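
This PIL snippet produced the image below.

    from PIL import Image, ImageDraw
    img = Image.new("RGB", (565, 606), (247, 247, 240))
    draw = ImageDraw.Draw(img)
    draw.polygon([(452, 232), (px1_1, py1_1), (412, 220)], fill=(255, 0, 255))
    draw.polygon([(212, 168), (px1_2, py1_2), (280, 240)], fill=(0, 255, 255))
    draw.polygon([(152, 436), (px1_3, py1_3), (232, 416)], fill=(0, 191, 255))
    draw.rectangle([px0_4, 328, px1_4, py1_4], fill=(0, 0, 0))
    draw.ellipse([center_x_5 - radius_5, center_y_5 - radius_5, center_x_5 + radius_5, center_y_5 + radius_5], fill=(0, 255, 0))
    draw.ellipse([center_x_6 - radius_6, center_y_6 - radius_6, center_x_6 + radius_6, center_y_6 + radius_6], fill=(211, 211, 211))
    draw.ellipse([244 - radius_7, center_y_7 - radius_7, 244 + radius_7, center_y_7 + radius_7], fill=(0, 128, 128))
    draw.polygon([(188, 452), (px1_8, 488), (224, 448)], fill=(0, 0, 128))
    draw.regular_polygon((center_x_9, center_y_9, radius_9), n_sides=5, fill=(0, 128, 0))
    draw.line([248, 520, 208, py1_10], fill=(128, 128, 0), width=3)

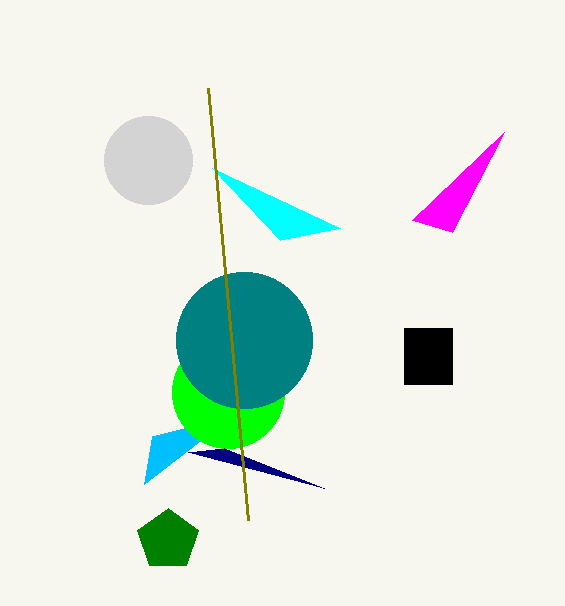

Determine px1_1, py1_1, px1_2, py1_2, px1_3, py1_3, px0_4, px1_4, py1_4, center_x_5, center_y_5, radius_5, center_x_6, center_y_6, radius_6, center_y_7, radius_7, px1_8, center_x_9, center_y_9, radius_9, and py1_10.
px1_1 = 504; py1_1 = 132; px1_2 = 340; py1_2 = 228; px1_3 = 144; py1_3 = 484; px0_4 = 404; px1_4 = 452; py1_4 = 384; center_x_5 = 228; center_y_5 = 392; radius_5 = 56; center_x_6 = 148; center_y_6 = 160; radius_6 = 44; center_y_7 = 340; radius_7 = 68; px1_8 = 324; center_x_9 = 168; center_y_9 = 540; radius_9 = 32; py1_10 = 88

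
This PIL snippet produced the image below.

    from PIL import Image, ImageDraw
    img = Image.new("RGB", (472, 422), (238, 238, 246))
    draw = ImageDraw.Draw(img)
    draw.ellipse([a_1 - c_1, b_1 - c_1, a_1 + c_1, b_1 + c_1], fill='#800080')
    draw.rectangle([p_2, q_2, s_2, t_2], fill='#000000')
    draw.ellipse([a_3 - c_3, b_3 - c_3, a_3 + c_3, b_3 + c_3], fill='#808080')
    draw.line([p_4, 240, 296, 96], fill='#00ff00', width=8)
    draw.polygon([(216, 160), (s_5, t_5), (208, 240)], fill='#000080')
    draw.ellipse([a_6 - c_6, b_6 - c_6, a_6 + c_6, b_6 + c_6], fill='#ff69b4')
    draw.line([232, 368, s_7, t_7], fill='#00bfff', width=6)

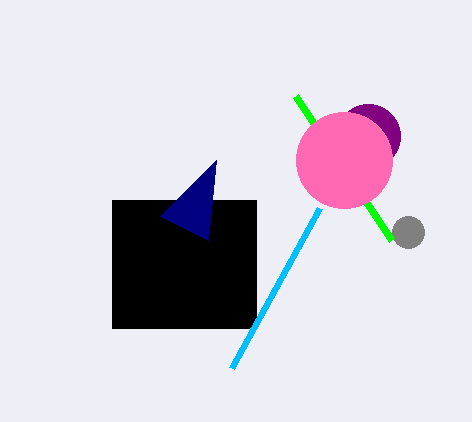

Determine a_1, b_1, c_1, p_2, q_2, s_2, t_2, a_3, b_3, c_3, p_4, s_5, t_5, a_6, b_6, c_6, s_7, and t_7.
a_1 = 368; b_1 = 136; c_1 = 32; p_2 = 112; q_2 = 200; s_2 = 256; t_2 = 328; a_3 = 408; b_3 = 232; c_3 = 16; p_4 = 392; s_5 = 160; t_5 = 216; a_6 = 344; b_6 = 160; c_6 = 48; s_7 = 320; t_7 = 208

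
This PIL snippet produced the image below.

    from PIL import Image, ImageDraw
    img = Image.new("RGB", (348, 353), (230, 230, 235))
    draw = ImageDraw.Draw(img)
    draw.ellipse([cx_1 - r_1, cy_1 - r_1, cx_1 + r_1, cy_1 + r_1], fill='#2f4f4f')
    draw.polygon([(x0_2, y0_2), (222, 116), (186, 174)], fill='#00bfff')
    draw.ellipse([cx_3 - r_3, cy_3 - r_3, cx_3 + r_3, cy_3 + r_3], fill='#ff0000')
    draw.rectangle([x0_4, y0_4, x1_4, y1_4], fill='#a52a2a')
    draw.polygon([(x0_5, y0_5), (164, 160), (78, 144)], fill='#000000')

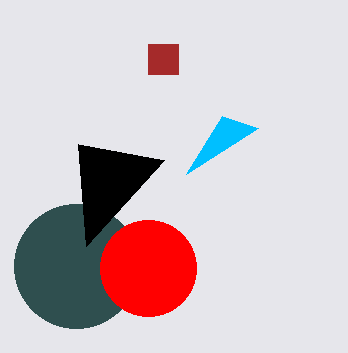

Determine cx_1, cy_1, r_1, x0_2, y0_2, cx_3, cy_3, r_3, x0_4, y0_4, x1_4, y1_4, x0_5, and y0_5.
cx_1 = 76
cy_1 = 266
r_1 = 62
x0_2 = 258
y0_2 = 128
cx_3 = 148
cy_3 = 268
r_3 = 48
x0_4 = 148
y0_4 = 44
x1_4 = 178
y1_4 = 74
x0_5 = 86
y0_5 = 246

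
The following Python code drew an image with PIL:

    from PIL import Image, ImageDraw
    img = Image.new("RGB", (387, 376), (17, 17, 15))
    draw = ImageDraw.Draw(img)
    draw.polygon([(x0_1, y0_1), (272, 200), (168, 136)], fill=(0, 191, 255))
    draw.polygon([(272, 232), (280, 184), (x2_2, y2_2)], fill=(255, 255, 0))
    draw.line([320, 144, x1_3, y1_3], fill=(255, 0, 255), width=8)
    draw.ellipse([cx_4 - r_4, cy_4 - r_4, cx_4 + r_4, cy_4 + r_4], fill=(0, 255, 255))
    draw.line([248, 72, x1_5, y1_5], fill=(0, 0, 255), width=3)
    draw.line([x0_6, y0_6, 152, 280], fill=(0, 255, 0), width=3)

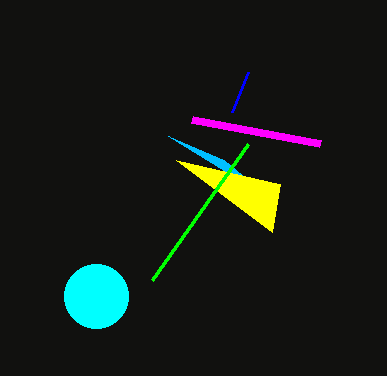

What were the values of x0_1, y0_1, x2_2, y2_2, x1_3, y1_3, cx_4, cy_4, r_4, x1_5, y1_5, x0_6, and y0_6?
x0_1 = 224; y0_1 = 160; x2_2 = 176; y2_2 = 160; x1_3 = 192; y1_3 = 120; cx_4 = 96; cy_4 = 296; r_4 = 32; x1_5 = 232; y1_5 = 112; x0_6 = 248; y0_6 = 144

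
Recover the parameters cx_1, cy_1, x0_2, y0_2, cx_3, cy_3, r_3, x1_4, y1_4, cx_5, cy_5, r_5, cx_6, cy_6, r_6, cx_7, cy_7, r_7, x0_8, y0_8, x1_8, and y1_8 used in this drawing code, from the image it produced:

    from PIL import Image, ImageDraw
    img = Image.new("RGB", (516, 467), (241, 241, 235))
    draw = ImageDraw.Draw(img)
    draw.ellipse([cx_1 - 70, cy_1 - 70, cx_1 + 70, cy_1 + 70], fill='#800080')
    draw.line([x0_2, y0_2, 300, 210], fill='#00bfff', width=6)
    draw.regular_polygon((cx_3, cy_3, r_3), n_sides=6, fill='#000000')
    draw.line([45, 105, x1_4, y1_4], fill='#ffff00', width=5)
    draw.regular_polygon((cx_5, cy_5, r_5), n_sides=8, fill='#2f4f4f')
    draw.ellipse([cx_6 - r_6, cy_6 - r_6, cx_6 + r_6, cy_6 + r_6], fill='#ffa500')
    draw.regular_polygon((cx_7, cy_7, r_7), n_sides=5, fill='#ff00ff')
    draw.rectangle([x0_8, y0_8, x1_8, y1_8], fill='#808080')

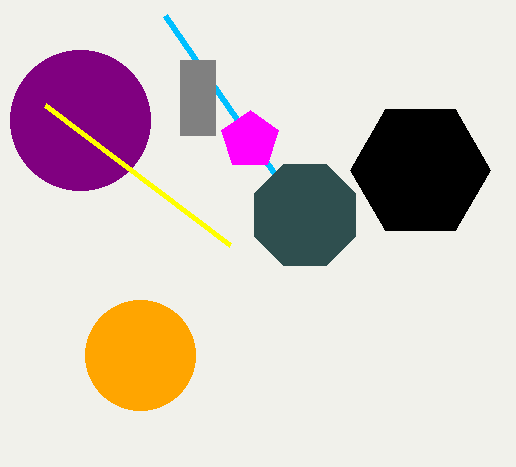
cx_1 = 80
cy_1 = 120
x0_2 = 165
y0_2 = 15
cx_3 = 420
cy_3 = 170
r_3 = 70
x1_4 = 230
y1_4 = 245
cx_5 = 305
cy_5 = 215
r_5 = 55
cx_6 = 140
cy_6 = 355
r_6 = 55
cx_7 = 250
cy_7 = 140
r_7 = 30
x0_8 = 180
y0_8 = 60
x1_8 = 215
y1_8 = 135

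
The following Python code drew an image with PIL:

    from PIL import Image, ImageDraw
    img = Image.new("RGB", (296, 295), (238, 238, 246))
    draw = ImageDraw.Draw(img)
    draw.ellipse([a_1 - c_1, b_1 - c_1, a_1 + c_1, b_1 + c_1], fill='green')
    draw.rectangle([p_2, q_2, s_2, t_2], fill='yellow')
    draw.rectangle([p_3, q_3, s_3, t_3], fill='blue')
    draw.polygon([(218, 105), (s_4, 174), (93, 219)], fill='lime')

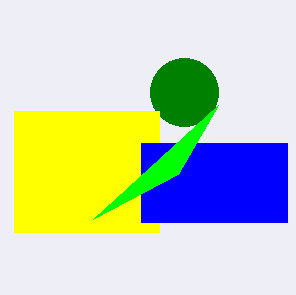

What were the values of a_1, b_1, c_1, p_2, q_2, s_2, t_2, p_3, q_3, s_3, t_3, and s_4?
a_1 = 184; b_1 = 92; c_1 = 34; p_2 = 14; q_2 = 111; s_2 = 159; t_2 = 232; p_3 = 141; q_3 = 143; s_3 = 287; t_3 = 222; s_4 = 178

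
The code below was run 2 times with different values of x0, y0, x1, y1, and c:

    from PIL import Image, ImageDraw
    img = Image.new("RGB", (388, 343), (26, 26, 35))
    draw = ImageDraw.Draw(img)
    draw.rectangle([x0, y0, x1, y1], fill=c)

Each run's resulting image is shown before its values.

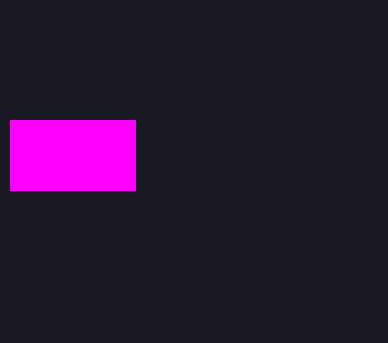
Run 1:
x0 = 10, y0 = 120, x1 = 135, y1 = 190, c = 'magenta'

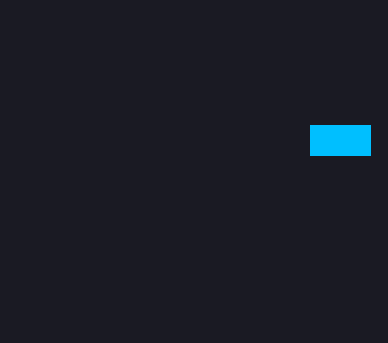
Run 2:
x0 = 310; y0 = 125; x1 = 370; y1 = 155; c = 'deepskyblue'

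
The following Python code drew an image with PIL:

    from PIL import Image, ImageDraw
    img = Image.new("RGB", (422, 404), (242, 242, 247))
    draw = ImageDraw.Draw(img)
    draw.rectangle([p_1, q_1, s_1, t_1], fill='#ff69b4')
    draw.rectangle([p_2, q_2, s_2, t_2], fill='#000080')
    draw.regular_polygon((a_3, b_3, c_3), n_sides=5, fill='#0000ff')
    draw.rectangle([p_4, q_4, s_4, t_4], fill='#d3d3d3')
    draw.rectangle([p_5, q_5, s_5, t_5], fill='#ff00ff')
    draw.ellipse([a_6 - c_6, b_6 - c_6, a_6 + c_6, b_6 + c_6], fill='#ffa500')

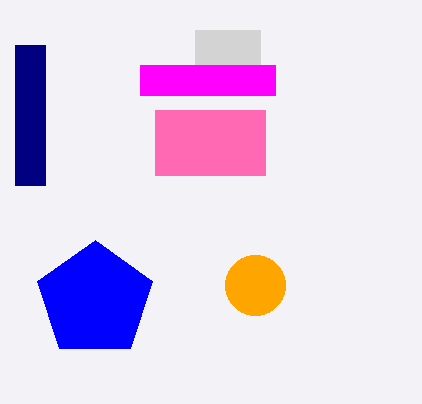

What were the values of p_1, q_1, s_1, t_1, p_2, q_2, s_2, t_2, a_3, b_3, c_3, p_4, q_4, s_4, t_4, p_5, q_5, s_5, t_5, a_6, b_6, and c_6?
p_1 = 155; q_1 = 110; s_1 = 265; t_1 = 175; p_2 = 15; q_2 = 45; s_2 = 45; t_2 = 185; a_3 = 95; b_3 = 300; c_3 = 60; p_4 = 195; q_4 = 30; s_4 = 260; t_4 = 65; p_5 = 140; q_5 = 65; s_5 = 275; t_5 = 95; a_6 = 255; b_6 = 285; c_6 = 30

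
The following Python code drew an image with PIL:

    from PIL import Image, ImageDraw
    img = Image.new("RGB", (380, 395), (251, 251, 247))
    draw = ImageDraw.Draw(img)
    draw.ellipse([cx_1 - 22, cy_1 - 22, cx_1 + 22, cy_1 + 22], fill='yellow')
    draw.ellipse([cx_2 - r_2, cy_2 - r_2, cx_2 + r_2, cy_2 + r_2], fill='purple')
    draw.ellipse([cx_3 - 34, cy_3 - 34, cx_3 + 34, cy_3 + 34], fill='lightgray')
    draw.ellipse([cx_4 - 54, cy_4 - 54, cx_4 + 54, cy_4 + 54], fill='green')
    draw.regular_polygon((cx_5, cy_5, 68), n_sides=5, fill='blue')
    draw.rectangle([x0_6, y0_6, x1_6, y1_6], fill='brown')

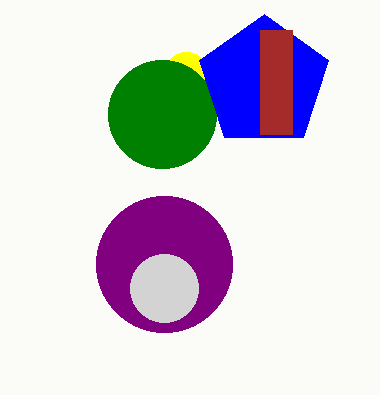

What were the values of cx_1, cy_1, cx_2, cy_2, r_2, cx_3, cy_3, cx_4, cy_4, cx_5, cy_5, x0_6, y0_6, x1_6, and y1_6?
cx_1 = 186, cy_1 = 74, cx_2 = 164, cy_2 = 264, r_2 = 68, cx_3 = 164, cy_3 = 288, cx_4 = 162, cy_4 = 114, cx_5 = 264, cy_5 = 82, x0_6 = 260, y0_6 = 30, x1_6 = 292, y1_6 = 134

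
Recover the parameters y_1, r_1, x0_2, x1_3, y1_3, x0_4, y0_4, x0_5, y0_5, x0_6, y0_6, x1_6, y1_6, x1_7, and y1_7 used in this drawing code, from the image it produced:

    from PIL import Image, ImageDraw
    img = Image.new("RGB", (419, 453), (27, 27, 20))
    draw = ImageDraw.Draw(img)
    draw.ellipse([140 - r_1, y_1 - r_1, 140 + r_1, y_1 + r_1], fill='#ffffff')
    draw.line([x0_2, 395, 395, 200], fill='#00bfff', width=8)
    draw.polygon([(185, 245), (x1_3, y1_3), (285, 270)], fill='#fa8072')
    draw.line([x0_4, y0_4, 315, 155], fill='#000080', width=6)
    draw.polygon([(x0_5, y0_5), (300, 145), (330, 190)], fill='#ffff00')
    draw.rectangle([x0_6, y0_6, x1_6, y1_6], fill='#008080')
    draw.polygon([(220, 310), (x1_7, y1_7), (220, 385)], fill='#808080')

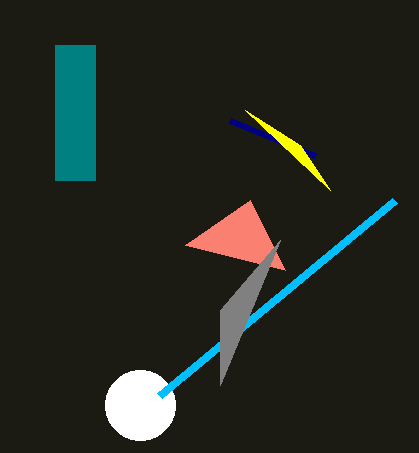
y_1 = 405; r_1 = 35; x0_2 = 160; x1_3 = 250; y1_3 = 200; x0_4 = 230; y0_4 = 120; x0_5 = 245; y0_5 = 110; x0_6 = 55; y0_6 = 45; x1_6 = 95; y1_6 = 180; x1_7 = 280; y1_7 = 240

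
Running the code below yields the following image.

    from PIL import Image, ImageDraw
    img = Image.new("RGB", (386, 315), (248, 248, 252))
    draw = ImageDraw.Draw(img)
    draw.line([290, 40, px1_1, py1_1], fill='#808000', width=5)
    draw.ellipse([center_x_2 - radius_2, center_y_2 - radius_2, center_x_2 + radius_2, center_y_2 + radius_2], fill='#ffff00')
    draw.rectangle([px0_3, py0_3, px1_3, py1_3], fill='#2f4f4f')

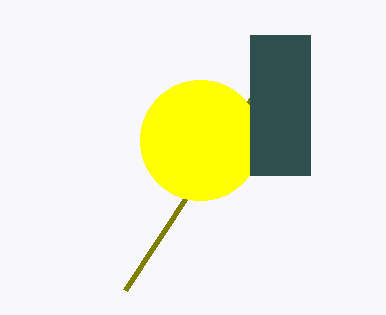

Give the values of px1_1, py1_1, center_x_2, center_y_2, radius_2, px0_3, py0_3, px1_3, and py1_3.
px1_1 = 125, py1_1 = 290, center_x_2 = 200, center_y_2 = 140, radius_2 = 60, px0_3 = 250, py0_3 = 35, px1_3 = 310, py1_3 = 175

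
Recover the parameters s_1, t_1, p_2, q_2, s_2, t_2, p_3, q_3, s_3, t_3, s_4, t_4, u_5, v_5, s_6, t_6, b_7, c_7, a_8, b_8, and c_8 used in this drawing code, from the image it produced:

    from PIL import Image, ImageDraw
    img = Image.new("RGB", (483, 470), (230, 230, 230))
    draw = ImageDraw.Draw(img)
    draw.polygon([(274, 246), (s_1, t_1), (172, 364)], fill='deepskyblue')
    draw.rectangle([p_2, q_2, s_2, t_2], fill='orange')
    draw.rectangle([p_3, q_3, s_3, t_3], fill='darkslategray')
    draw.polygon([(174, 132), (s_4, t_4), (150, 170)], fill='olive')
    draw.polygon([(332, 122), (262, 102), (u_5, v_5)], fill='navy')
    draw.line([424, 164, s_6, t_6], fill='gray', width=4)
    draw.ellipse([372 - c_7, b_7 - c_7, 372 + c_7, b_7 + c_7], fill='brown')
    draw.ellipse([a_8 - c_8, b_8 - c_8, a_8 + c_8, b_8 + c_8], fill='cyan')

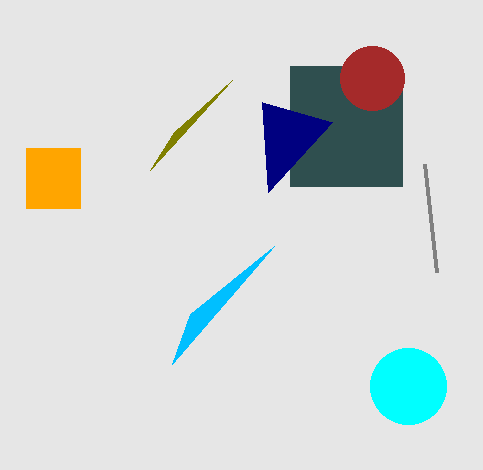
s_1 = 190; t_1 = 314; p_2 = 26; q_2 = 148; s_2 = 80; t_2 = 208; p_3 = 290; q_3 = 66; s_3 = 402; t_3 = 186; s_4 = 232; t_4 = 80; u_5 = 268; v_5 = 192; s_6 = 436; t_6 = 272; b_7 = 78; c_7 = 32; a_8 = 408; b_8 = 386; c_8 = 38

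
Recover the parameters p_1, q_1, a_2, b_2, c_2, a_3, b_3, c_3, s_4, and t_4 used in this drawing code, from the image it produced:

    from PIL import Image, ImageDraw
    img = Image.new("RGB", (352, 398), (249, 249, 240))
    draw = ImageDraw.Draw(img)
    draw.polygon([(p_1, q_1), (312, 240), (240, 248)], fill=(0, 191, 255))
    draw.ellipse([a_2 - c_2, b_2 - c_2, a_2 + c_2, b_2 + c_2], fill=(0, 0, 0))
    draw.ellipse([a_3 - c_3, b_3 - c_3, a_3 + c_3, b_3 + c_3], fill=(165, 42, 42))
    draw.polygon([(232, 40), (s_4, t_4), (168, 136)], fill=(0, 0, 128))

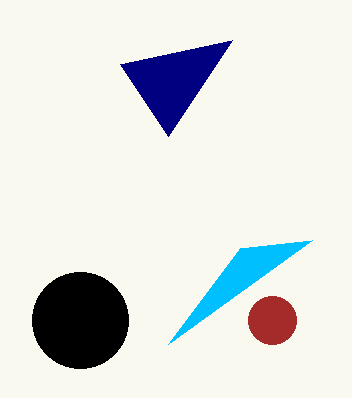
p_1 = 168
q_1 = 344
a_2 = 80
b_2 = 320
c_2 = 48
a_3 = 272
b_3 = 320
c_3 = 24
s_4 = 120
t_4 = 64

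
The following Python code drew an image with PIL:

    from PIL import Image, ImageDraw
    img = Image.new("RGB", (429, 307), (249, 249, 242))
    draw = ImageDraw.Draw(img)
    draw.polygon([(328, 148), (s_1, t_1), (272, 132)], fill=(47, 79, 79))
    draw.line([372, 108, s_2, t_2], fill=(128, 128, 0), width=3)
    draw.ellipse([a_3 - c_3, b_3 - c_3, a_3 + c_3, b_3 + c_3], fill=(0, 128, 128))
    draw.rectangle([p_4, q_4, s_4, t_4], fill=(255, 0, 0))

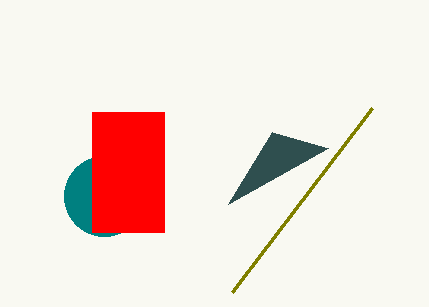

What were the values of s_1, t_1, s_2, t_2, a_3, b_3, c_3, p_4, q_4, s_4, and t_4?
s_1 = 228; t_1 = 204; s_2 = 232; t_2 = 292; a_3 = 104; b_3 = 196; c_3 = 40; p_4 = 92; q_4 = 112; s_4 = 164; t_4 = 232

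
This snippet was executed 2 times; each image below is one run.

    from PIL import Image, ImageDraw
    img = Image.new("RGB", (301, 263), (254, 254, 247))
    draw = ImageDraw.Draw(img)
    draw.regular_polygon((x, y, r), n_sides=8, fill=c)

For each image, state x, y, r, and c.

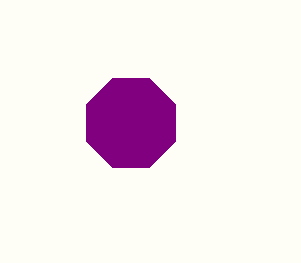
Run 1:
x = 131, y = 123, r = 48, c = 'purple'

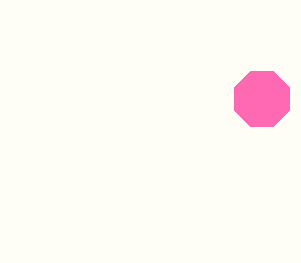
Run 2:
x = 262
y = 99
r = 30
c = 'hotpink'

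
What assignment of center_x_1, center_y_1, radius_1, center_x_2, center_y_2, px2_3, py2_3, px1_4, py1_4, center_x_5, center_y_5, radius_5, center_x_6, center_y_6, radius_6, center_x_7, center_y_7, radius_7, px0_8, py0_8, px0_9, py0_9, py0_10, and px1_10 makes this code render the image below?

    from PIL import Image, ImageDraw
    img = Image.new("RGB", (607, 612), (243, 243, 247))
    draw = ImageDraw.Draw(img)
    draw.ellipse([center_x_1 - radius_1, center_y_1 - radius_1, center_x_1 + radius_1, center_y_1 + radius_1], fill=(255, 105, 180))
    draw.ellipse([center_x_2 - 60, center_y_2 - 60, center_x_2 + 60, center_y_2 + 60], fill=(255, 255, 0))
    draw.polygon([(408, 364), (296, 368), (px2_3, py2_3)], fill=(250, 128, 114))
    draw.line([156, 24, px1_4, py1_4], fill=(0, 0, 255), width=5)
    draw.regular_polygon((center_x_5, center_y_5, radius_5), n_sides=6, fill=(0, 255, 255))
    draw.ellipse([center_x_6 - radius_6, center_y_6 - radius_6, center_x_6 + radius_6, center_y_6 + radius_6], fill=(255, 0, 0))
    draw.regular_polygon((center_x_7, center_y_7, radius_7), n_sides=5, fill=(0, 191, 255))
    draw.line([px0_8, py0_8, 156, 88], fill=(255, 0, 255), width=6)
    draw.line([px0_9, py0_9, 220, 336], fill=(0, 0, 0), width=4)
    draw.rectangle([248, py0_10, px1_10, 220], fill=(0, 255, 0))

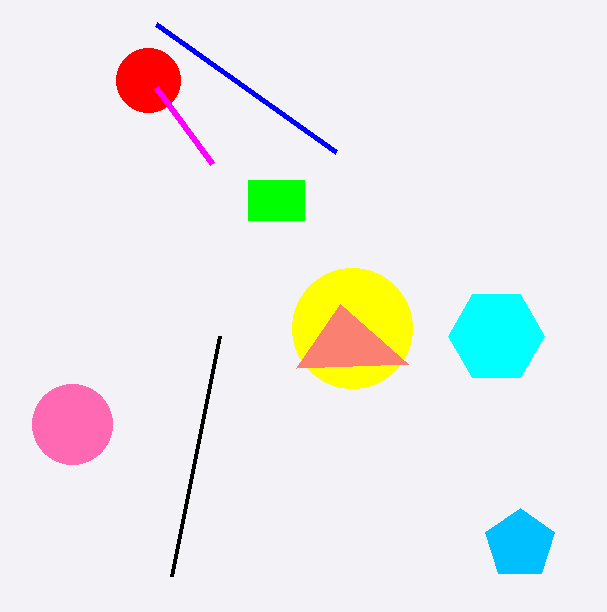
center_x_1 = 72
center_y_1 = 424
radius_1 = 40
center_x_2 = 352
center_y_2 = 328
px2_3 = 340
py2_3 = 304
px1_4 = 336
py1_4 = 152
center_x_5 = 496
center_y_5 = 336
radius_5 = 48
center_x_6 = 148
center_y_6 = 80
radius_6 = 32
center_x_7 = 520
center_y_7 = 544
radius_7 = 36
px0_8 = 212
py0_8 = 164
px0_9 = 172
py0_9 = 576
py0_10 = 180
px1_10 = 304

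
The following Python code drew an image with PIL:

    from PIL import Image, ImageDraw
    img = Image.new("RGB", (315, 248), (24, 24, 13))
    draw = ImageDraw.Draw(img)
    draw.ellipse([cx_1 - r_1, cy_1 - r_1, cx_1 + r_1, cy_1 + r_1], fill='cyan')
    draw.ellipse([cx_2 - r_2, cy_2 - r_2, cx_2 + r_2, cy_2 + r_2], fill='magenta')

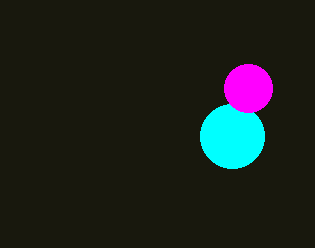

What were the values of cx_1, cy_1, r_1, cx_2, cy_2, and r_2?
cx_1 = 232, cy_1 = 136, r_1 = 32, cx_2 = 248, cy_2 = 88, r_2 = 24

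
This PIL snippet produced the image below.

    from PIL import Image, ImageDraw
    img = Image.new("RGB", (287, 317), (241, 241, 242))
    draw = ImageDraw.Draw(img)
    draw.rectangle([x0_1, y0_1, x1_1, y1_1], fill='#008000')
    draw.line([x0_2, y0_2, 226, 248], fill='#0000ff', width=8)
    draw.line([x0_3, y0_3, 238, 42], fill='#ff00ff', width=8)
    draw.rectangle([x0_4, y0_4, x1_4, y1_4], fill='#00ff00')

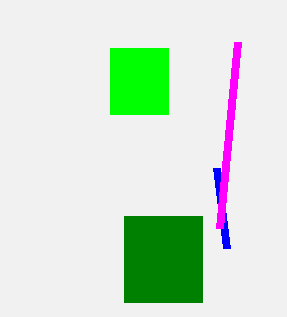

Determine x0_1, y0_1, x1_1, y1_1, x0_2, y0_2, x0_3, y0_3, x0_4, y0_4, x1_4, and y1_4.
x0_1 = 124, y0_1 = 216, x1_1 = 202, y1_1 = 302, x0_2 = 216, y0_2 = 168, x0_3 = 220, y0_3 = 228, x0_4 = 110, y0_4 = 48, x1_4 = 168, y1_4 = 114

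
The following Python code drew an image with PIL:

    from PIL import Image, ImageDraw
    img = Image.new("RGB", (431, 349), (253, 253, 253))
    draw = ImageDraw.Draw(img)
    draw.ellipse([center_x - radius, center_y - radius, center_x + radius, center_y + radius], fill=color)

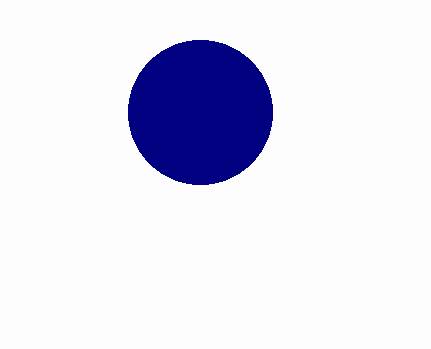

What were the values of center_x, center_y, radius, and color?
center_x = 200, center_y = 112, radius = 72, color = 'navy'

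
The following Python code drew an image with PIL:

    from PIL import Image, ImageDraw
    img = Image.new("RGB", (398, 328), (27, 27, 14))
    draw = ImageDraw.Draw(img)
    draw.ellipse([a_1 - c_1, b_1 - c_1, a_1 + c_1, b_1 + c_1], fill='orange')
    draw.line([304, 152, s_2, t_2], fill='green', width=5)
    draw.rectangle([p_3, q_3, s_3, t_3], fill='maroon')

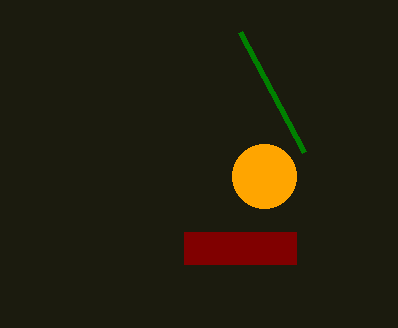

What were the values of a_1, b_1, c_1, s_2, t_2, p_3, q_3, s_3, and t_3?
a_1 = 264, b_1 = 176, c_1 = 32, s_2 = 240, t_2 = 32, p_3 = 184, q_3 = 232, s_3 = 296, t_3 = 264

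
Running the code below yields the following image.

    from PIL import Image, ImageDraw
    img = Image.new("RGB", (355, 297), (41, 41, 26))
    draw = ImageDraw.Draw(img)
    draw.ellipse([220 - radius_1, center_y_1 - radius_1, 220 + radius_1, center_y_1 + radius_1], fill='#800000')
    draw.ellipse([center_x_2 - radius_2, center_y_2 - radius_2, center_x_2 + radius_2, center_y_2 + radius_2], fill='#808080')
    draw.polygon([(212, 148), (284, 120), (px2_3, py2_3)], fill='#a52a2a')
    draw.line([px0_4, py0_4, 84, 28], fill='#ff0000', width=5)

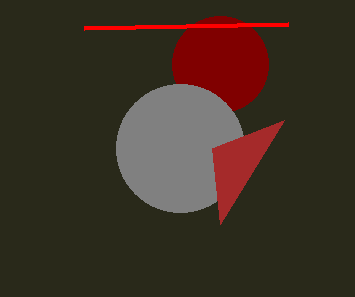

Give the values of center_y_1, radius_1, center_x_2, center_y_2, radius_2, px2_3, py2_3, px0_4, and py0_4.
center_y_1 = 64
radius_1 = 48
center_x_2 = 180
center_y_2 = 148
radius_2 = 64
px2_3 = 220
py2_3 = 224
px0_4 = 288
py0_4 = 24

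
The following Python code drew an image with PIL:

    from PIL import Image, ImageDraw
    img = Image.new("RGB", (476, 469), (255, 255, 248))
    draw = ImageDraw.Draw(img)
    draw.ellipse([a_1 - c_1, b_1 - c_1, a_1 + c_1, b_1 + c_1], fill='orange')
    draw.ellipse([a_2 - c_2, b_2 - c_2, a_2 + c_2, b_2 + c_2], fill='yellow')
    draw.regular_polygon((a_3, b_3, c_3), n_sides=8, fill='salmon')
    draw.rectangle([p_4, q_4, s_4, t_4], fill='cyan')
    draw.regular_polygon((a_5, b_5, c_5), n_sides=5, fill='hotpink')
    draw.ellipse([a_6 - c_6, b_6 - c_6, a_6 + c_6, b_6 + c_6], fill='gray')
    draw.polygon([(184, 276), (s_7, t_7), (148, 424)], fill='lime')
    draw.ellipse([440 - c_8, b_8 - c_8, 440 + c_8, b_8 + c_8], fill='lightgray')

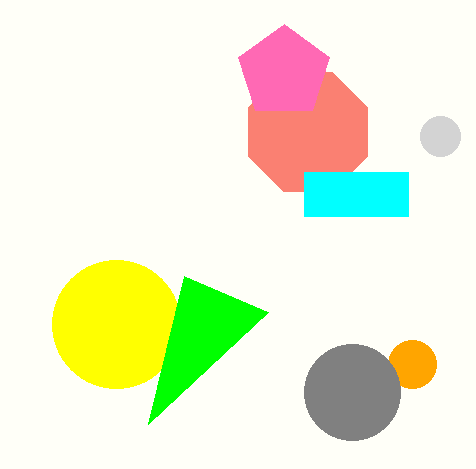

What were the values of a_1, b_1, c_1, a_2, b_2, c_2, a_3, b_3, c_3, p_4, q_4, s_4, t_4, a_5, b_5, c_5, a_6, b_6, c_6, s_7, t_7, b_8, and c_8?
a_1 = 412, b_1 = 364, c_1 = 24, a_2 = 116, b_2 = 324, c_2 = 64, a_3 = 308, b_3 = 132, c_3 = 64, p_4 = 304, q_4 = 172, s_4 = 408, t_4 = 216, a_5 = 284, b_5 = 72, c_5 = 48, a_6 = 352, b_6 = 392, c_6 = 48, s_7 = 268, t_7 = 312, b_8 = 136, c_8 = 20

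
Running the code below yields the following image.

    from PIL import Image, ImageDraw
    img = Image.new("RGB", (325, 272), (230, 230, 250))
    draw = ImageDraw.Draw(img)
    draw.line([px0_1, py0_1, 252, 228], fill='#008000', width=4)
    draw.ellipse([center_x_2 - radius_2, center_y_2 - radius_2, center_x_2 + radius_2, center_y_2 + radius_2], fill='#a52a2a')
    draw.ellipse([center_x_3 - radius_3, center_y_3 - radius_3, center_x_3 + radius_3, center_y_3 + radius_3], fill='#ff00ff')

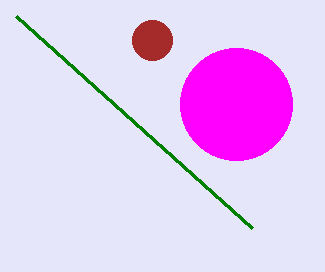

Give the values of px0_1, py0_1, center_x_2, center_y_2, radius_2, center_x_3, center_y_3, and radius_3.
px0_1 = 16
py0_1 = 16
center_x_2 = 152
center_y_2 = 40
radius_2 = 20
center_x_3 = 236
center_y_3 = 104
radius_3 = 56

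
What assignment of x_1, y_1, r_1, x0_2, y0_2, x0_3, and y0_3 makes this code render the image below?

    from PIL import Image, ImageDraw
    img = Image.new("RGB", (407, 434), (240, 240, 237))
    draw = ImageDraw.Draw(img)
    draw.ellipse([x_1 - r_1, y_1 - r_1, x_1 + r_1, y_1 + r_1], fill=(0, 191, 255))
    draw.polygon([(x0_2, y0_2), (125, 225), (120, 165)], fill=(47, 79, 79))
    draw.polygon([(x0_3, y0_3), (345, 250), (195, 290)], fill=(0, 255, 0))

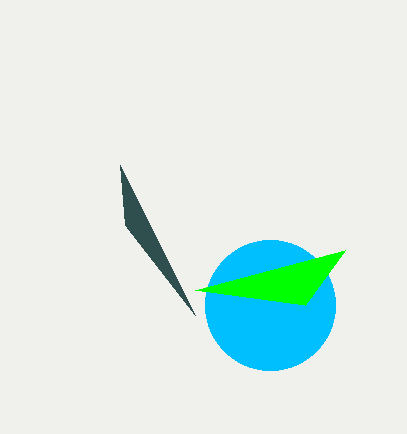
x_1 = 270; y_1 = 305; r_1 = 65; x0_2 = 195; y0_2 = 315; x0_3 = 305; y0_3 = 305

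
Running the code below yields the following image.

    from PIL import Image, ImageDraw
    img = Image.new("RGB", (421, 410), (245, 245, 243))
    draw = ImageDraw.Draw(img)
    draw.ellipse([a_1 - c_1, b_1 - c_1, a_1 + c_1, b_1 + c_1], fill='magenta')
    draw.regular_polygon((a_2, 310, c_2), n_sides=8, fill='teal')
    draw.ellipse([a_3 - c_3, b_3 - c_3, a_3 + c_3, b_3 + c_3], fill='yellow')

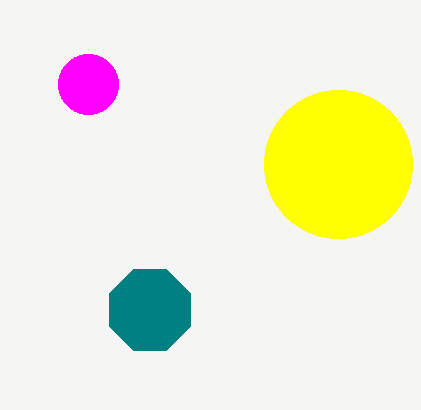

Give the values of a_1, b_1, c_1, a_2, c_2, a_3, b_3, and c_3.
a_1 = 88, b_1 = 84, c_1 = 30, a_2 = 150, c_2 = 44, a_3 = 338, b_3 = 164, c_3 = 74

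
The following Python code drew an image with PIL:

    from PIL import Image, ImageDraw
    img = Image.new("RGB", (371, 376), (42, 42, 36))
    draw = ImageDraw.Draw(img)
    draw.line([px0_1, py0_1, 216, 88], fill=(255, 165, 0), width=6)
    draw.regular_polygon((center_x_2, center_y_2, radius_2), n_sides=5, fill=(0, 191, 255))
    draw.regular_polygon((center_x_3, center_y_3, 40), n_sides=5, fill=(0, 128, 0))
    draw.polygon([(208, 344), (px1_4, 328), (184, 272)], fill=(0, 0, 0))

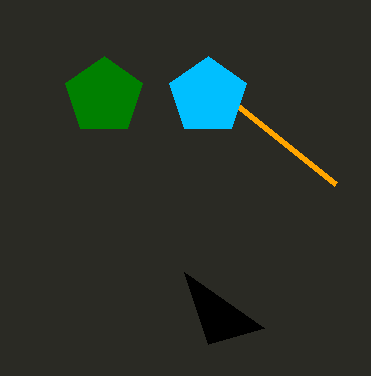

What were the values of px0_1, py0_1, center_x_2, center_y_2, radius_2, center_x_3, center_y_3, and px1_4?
px0_1 = 336; py0_1 = 184; center_x_2 = 208; center_y_2 = 96; radius_2 = 40; center_x_3 = 104; center_y_3 = 96; px1_4 = 264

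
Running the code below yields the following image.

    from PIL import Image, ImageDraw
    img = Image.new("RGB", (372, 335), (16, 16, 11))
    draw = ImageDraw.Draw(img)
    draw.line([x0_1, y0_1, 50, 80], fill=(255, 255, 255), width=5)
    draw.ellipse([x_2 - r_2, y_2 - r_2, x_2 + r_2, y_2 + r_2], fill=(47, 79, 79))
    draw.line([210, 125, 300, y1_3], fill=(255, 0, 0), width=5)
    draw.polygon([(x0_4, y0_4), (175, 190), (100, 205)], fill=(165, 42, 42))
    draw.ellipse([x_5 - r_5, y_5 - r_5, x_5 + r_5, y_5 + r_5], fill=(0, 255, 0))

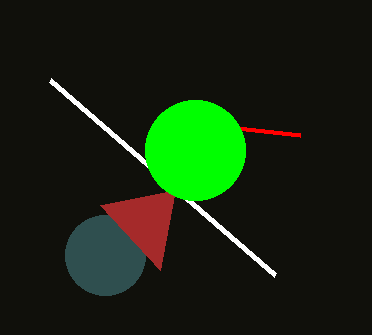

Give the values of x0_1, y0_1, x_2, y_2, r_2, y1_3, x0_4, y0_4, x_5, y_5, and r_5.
x0_1 = 275; y0_1 = 275; x_2 = 105; y_2 = 255; r_2 = 40; y1_3 = 135; x0_4 = 160; y0_4 = 270; x_5 = 195; y_5 = 150; r_5 = 50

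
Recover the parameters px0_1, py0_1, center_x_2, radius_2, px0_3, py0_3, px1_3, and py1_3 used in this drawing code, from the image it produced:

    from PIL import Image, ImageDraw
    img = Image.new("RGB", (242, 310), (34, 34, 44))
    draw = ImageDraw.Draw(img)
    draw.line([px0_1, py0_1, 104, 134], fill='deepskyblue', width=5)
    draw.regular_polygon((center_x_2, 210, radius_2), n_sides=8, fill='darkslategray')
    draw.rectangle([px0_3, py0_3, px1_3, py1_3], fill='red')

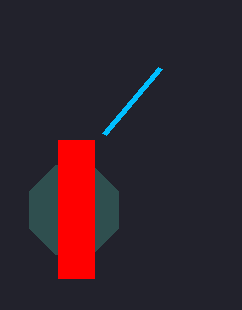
px0_1 = 160, py0_1 = 68, center_x_2 = 74, radius_2 = 48, px0_3 = 58, py0_3 = 140, px1_3 = 94, py1_3 = 278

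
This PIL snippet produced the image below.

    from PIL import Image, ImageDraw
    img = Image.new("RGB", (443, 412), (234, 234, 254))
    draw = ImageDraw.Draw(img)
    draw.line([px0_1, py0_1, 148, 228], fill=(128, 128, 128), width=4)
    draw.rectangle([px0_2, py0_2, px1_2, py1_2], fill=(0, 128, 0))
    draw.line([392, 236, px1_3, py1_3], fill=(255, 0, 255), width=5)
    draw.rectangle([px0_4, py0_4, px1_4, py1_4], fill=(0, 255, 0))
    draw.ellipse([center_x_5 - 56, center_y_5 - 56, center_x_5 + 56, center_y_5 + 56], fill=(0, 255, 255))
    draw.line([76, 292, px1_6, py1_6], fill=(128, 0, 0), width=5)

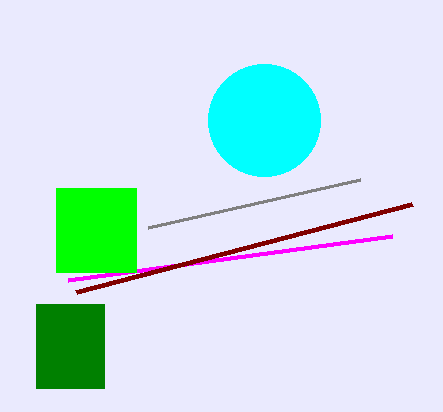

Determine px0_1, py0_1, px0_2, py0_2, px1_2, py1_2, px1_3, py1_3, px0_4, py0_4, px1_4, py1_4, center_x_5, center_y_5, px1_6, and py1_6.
px0_1 = 360
py0_1 = 180
px0_2 = 36
py0_2 = 304
px1_2 = 104
py1_2 = 388
px1_3 = 68
py1_3 = 280
px0_4 = 56
py0_4 = 188
px1_4 = 136
py1_4 = 272
center_x_5 = 264
center_y_5 = 120
px1_6 = 412
py1_6 = 204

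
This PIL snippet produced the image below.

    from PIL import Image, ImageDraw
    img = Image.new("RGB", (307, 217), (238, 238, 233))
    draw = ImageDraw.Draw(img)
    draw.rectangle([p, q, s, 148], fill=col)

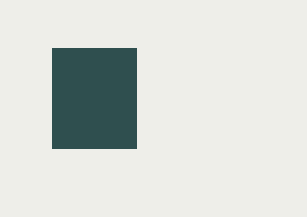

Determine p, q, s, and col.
p = 52, q = 48, s = 136, col = 'darkslategray'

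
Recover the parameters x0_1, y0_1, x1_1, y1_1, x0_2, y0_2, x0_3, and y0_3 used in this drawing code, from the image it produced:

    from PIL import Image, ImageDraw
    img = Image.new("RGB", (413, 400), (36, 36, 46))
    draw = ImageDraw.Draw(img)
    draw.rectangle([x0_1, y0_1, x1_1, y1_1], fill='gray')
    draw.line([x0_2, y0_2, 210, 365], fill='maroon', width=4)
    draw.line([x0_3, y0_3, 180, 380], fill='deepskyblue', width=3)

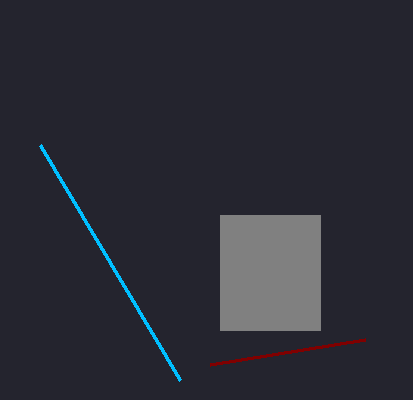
x0_1 = 220
y0_1 = 215
x1_1 = 320
y1_1 = 330
x0_2 = 365
y0_2 = 340
x0_3 = 40
y0_3 = 145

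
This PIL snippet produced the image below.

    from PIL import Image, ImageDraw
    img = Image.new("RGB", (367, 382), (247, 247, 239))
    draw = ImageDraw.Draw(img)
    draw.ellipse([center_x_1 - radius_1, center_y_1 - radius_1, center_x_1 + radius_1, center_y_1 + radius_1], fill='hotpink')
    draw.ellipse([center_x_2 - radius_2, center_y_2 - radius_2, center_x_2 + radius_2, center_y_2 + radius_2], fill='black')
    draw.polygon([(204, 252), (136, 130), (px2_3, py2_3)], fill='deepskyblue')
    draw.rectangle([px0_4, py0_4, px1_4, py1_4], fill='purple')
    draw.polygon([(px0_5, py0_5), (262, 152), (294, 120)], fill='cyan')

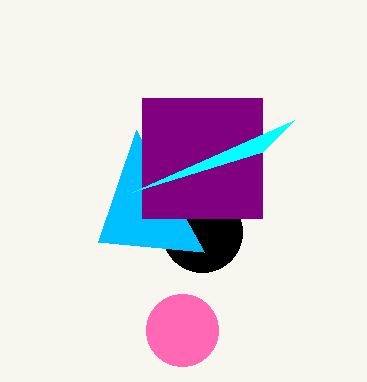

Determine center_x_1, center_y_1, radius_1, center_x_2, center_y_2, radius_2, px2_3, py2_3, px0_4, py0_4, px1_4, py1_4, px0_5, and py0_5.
center_x_1 = 182
center_y_1 = 330
radius_1 = 36
center_x_2 = 202
center_y_2 = 232
radius_2 = 40
px2_3 = 98
py2_3 = 242
px0_4 = 142
py0_4 = 98
px1_4 = 262
py1_4 = 218
px0_5 = 132
py0_5 = 192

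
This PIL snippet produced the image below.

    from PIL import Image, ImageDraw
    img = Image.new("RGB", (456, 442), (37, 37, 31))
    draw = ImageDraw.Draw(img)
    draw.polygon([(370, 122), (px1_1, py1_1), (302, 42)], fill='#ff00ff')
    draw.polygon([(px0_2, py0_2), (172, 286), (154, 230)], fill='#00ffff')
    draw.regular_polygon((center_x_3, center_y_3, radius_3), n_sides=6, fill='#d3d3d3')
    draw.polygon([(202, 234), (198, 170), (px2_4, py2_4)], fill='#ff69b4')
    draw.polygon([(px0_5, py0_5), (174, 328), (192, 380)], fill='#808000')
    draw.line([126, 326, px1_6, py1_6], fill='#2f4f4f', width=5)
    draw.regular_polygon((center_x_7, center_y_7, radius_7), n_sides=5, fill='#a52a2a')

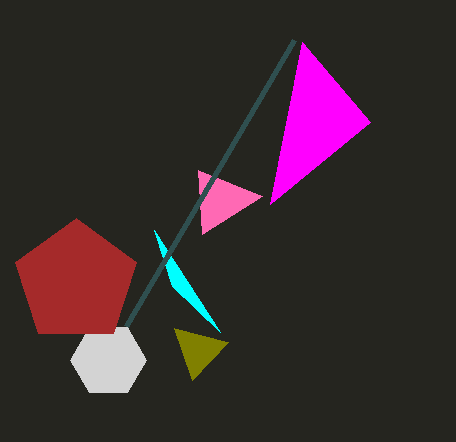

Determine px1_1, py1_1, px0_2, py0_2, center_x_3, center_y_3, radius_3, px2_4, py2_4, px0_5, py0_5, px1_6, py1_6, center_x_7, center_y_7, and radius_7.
px1_1 = 270, py1_1 = 204, px0_2 = 220, py0_2 = 332, center_x_3 = 108, center_y_3 = 360, radius_3 = 38, px2_4 = 262, py2_4 = 196, px0_5 = 228, py0_5 = 342, px1_6 = 294, py1_6 = 40, center_x_7 = 76, center_y_7 = 282, radius_7 = 64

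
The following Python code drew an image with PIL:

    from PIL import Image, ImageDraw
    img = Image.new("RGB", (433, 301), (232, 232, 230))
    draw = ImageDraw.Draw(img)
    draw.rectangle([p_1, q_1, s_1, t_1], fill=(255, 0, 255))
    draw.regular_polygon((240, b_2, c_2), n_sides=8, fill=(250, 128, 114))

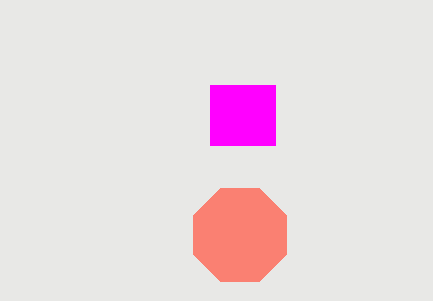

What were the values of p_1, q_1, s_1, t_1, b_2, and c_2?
p_1 = 210
q_1 = 85
s_1 = 275
t_1 = 145
b_2 = 235
c_2 = 50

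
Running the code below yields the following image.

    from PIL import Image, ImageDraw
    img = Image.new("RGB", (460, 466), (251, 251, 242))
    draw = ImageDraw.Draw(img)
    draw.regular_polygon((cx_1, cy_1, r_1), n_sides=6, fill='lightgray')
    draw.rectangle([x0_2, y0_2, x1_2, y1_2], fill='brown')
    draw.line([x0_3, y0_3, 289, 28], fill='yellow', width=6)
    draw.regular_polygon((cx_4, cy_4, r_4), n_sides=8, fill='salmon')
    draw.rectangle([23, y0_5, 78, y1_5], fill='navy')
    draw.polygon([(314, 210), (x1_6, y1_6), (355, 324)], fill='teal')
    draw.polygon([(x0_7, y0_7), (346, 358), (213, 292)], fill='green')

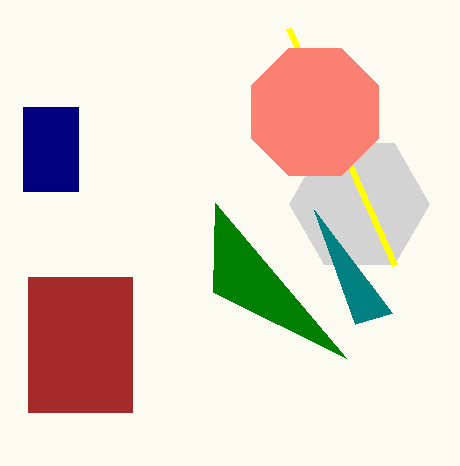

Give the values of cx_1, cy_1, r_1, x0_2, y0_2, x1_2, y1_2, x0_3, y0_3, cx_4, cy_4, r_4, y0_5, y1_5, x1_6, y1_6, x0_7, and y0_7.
cx_1 = 359
cy_1 = 204
r_1 = 70
x0_2 = 28
y0_2 = 277
x1_2 = 132
y1_2 = 412
x0_3 = 395
y0_3 = 265
cx_4 = 315
cy_4 = 112
r_4 = 69
y0_5 = 107
y1_5 = 191
x1_6 = 392
y1_6 = 313
x0_7 = 215
y0_7 = 203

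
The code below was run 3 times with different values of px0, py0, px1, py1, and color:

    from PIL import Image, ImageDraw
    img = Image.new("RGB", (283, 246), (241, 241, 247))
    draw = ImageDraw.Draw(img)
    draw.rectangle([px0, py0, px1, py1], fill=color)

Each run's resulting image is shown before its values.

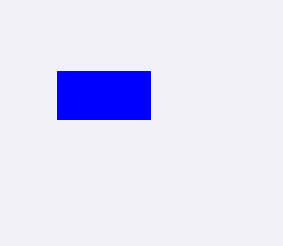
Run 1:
px0 = 57, py0 = 71, px1 = 150, py1 = 119, color = 'blue'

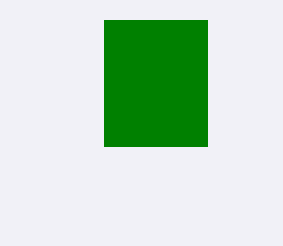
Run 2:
px0 = 104
py0 = 20
px1 = 207
py1 = 146
color = 'green'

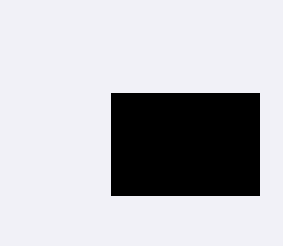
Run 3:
px0 = 111
py0 = 93
px1 = 259
py1 = 195
color = 'black'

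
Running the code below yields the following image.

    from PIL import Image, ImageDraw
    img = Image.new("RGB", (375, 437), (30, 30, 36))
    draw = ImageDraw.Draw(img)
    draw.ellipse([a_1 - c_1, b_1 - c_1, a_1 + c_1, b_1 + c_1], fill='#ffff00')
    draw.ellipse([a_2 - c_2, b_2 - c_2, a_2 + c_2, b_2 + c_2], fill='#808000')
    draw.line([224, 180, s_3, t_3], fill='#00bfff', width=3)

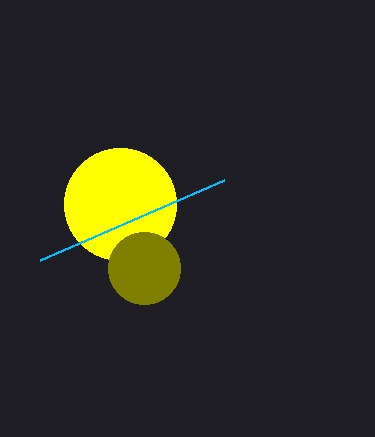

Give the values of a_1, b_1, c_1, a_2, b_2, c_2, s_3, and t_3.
a_1 = 120
b_1 = 204
c_1 = 56
a_2 = 144
b_2 = 268
c_2 = 36
s_3 = 40
t_3 = 260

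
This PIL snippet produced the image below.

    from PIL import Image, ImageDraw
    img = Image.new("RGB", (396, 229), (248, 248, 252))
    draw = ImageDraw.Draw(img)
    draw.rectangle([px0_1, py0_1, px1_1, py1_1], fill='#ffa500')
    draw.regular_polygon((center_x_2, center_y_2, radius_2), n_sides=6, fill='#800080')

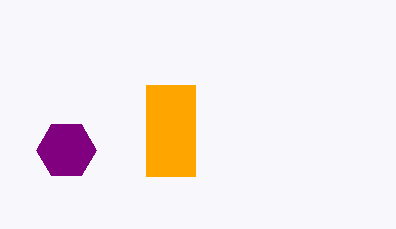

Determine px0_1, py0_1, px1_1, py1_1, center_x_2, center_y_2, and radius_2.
px0_1 = 146; py0_1 = 85; px1_1 = 195; py1_1 = 176; center_x_2 = 66; center_y_2 = 150; radius_2 = 30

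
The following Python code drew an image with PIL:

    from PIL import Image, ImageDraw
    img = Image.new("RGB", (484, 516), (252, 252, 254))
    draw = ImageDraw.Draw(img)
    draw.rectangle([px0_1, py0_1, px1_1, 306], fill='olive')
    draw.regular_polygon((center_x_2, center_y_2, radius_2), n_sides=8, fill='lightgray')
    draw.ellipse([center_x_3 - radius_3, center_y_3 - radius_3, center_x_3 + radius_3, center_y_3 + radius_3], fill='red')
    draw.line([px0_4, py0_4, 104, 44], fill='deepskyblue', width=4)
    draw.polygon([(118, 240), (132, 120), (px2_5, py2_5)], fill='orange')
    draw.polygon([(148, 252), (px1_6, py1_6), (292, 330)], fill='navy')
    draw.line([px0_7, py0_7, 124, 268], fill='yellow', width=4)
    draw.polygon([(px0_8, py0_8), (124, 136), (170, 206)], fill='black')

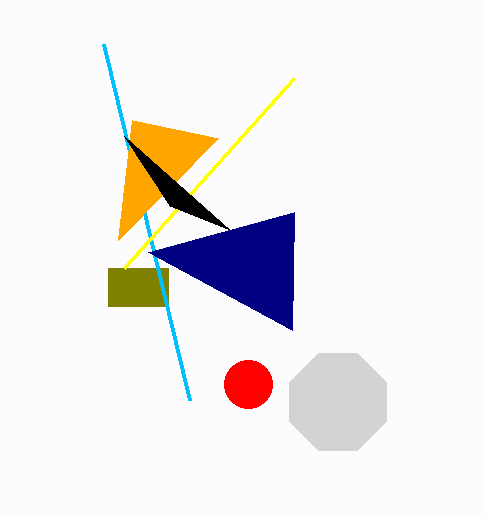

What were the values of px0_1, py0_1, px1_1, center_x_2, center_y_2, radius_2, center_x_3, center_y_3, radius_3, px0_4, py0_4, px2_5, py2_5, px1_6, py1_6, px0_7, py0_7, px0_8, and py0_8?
px0_1 = 108
py0_1 = 268
px1_1 = 168
center_x_2 = 338
center_y_2 = 402
radius_2 = 52
center_x_3 = 248
center_y_3 = 384
radius_3 = 24
px0_4 = 190
py0_4 = 400
px2_5 = 218
py2_5 = 138
px1_6 = 294
py1_6 = 212
px0_7 = 294
py0_7 = 78
px0_8 = 230
py0_8 = 230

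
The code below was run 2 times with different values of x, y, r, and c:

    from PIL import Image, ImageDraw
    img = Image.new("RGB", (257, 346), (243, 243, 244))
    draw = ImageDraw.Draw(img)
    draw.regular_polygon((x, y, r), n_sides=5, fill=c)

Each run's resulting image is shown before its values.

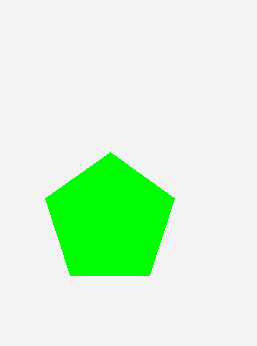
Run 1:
x = 110
y = 220
r = 68
c = 'lime'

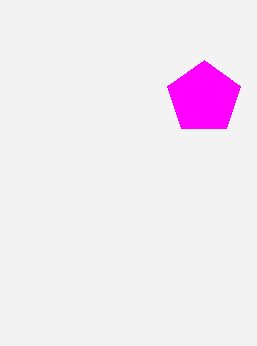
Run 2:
x = 204; y = 98; r = 38; c = 'magenta'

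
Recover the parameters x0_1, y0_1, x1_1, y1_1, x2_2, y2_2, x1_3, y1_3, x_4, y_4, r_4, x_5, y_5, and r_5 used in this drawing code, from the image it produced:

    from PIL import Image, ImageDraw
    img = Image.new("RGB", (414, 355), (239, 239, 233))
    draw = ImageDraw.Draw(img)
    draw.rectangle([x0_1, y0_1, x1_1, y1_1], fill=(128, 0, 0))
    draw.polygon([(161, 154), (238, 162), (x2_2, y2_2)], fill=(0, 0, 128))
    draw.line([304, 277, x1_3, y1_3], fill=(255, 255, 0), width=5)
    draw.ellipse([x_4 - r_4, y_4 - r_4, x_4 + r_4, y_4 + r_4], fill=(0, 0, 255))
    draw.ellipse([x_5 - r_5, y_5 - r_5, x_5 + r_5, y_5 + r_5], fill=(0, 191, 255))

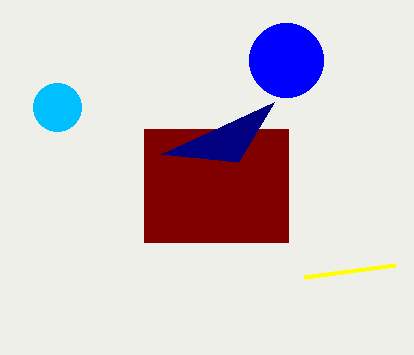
x0_1 = 144; y0_1 = 129; x1_1 = 288; y1_1 = 242; x2_2 = 274; y2_2 = 102; x1_3 = 395; y1_3 = 265; x_4 = 286; y_4 = 60; r_4 = 37; x_5 = 57; y_5 = 107; r_5 = 24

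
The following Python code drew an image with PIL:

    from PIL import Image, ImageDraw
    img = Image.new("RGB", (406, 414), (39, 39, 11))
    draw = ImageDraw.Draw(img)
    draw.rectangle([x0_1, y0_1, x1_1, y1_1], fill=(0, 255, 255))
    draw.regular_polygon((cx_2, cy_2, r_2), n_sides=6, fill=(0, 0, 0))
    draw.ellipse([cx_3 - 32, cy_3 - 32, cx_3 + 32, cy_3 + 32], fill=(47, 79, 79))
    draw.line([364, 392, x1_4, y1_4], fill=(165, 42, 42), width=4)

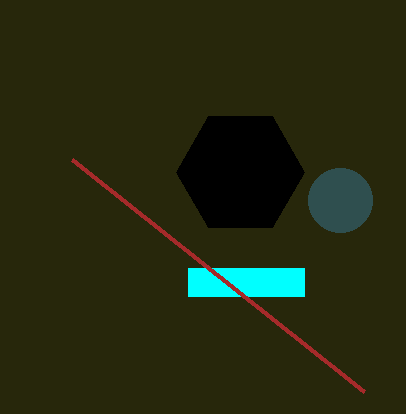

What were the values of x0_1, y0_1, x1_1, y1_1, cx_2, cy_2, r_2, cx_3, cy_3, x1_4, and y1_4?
x0_1 = 188; y0_1 = 268; x1_1 = 304; y1_1 = 296; cx_2 = 240; cy_2 = 172; r_2 = 64; cx_3 = 340; cy_3 = 200; x1_4 = 72; y1_4 = 160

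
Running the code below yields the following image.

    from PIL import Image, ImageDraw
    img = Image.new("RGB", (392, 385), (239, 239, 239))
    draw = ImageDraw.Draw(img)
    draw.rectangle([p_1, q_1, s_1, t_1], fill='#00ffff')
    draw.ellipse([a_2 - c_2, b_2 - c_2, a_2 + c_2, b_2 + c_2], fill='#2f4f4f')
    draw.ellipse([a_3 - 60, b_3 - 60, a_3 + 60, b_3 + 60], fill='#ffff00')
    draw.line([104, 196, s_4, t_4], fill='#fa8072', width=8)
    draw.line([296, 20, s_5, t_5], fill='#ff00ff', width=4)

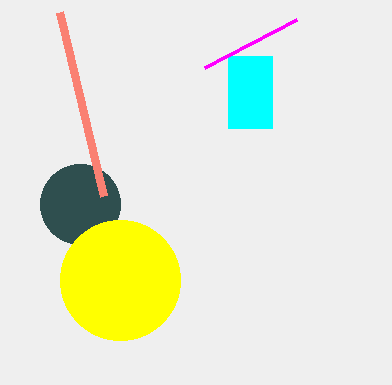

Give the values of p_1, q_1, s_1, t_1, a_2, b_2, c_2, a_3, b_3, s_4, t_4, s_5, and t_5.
p_1 = 228
q_1 = 56
s_1 = 272
t_1 = 128
a_2 = 80
b_2 = 204
c_2 = 40
a_3 = 120
b_3 = 280
s_4 = 60
t_4 = 12
s_5 = 204
t_5 = 68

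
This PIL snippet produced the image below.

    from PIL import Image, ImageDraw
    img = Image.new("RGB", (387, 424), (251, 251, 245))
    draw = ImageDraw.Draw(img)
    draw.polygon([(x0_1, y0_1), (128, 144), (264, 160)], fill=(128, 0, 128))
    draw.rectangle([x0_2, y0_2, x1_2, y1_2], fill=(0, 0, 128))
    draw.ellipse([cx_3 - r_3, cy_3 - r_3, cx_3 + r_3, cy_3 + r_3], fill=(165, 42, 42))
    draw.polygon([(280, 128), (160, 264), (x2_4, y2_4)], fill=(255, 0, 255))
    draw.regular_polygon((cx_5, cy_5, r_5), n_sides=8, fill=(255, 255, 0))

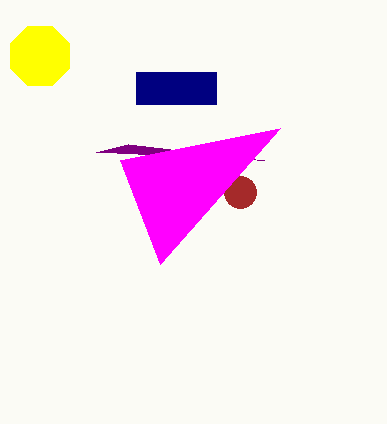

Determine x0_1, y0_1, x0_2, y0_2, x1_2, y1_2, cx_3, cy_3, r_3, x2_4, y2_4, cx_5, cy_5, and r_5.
x0_1 = 96
y0_1 = 152
x0_2 = 136
y0_2 = 72
x1_2 = 216
y1_2 = 104
cx_3 = 240
cy_3 = 192
r_3 = 16
x2_4 = 120
y2_4 = 160
cx_5 = 40
cy_5 = 56
r_5 = 32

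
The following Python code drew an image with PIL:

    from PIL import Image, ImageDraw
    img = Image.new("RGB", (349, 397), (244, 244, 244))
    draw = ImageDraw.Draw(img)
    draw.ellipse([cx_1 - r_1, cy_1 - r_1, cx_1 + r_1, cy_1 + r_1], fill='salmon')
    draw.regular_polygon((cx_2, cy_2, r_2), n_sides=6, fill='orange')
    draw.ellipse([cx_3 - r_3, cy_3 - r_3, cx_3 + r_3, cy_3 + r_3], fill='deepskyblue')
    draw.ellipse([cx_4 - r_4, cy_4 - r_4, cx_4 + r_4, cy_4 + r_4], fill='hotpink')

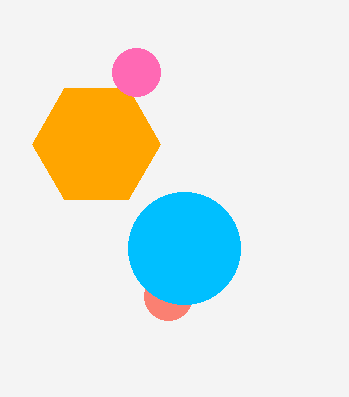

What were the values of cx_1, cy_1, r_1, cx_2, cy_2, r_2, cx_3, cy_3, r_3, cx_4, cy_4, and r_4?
cx_1 = 168; cy_1 = 296; r_1 = 24; cx_2 = 96; cy_2 = 144; r_2 = 64; cx_3 = 184; cy_3 = 248; r_3 = 56; cx_4 = 136; cy_4 = 72; r_4 = 24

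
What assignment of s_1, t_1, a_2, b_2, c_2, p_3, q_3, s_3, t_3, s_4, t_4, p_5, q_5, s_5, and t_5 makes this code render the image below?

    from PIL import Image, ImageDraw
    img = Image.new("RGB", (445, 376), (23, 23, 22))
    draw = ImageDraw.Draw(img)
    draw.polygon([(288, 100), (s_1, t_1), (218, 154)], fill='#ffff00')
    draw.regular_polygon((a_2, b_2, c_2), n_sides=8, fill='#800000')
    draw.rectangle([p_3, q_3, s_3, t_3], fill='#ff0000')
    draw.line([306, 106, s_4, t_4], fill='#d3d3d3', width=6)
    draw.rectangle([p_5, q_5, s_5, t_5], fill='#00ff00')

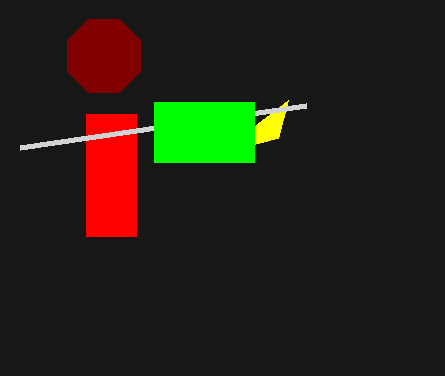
s_1 = 278, t_1 = 138, a_2 = 104, b_2 = 56, c_2 = 40, p_3 = 86, q_3 = 114, s_3 = 136, t_3 = 236, s_4 = 20, t_4 = 148, p_5 = 154, q_5 = 102, s_5 = 254, t_5 = 162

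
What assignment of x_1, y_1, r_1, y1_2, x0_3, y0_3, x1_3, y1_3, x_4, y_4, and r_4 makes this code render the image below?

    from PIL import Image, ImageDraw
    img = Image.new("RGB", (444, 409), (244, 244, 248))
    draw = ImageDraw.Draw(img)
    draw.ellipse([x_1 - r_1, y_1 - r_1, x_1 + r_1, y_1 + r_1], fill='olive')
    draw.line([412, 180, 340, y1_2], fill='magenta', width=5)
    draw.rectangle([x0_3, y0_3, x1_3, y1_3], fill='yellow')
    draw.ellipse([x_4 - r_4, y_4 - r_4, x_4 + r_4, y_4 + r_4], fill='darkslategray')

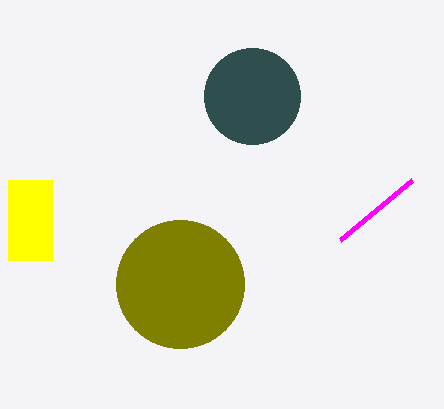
x_1 = 180, y_1 = 284, r_1 = 64, y1_2 = 240, x0_3 = 8, y0_3 = 180, x1_3 = 52, y1_3 = 260, x_4 = 252, y_4 = 96, r_4 = 48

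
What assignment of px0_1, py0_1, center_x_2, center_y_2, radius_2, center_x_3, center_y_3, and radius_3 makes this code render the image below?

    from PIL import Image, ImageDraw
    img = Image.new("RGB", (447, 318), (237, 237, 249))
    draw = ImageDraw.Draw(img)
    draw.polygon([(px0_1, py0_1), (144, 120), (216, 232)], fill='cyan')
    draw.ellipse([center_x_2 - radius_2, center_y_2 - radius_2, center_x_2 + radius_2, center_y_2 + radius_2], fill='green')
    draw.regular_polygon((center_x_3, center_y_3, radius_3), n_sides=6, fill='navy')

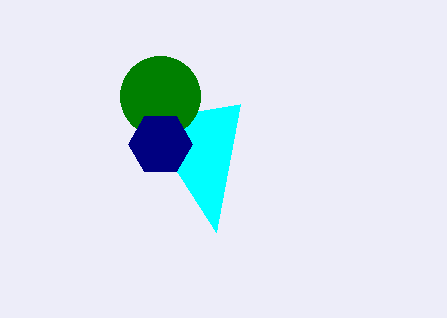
px0_1 = 240; py0_1 = 104; center_x_2 = 160; center_y_2 = 96; radius_2 = 40; center_x_3 = 160; center_y_3 = 144; radius_3 = 32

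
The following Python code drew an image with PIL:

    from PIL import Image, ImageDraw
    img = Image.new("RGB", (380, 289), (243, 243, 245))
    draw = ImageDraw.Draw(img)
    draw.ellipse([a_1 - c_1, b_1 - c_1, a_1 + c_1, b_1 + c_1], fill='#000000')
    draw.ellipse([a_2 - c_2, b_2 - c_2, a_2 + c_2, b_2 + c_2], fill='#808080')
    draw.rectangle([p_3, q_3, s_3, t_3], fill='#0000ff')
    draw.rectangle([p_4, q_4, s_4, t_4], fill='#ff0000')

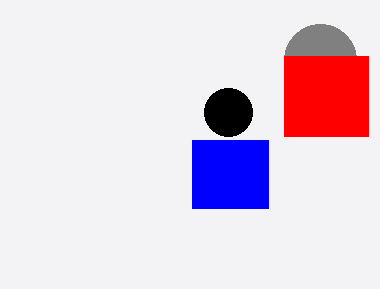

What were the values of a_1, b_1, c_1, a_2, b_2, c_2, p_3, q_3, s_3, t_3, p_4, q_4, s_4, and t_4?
a_1 = 228
b_1 = 112
c_1 = 24
a_2 = 320
b_2 = 60
c_2 = 36
p_3 = 192
q_3 = 140
s_3 = 268
t_3 = 208
p_4 = 284
q_4 = 56
s_4 = 368
t_4 = 136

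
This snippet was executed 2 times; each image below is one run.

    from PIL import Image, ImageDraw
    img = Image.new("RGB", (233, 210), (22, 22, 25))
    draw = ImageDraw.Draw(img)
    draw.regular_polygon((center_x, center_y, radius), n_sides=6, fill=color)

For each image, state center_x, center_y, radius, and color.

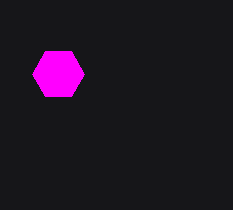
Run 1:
center_x = 58, center_y = 74, radius = 26, color = 'magenta'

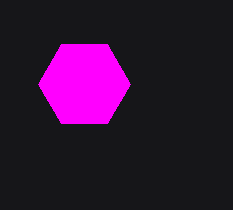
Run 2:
center_x = 84, center_y = 84, radius = 46, color = 'magenta'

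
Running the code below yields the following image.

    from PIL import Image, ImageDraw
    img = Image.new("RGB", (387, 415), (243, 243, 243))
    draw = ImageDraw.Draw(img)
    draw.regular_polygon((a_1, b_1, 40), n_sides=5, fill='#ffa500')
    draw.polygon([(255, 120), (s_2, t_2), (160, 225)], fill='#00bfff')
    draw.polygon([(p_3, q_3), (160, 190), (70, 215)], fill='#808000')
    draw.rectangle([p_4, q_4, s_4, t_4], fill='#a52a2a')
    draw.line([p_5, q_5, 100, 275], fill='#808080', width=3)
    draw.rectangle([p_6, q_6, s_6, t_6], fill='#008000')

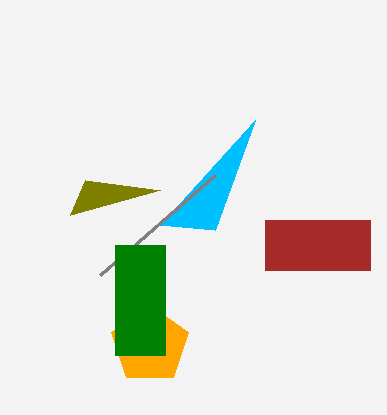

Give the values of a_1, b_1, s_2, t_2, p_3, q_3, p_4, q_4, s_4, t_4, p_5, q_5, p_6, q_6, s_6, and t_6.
a_1 = 150, b_1 = 345, s_2 = 215, t_2 = 230, p_3 = 85, q_3 = 180, p_4 = 265, q_4 = 220, s_4 = 370, t_4 = 270, p_5 = 215, q_5 = 175, p_6 = 115, q_6 = 245, s_6 = 165, t_6 = 355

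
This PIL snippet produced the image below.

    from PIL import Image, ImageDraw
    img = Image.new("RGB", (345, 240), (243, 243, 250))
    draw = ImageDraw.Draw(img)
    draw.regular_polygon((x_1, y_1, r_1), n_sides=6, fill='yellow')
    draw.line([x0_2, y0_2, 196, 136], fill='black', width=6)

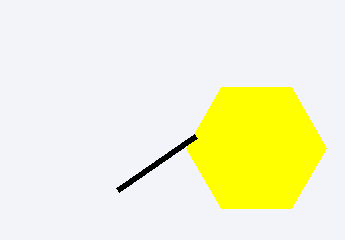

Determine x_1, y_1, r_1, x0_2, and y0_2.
x_1 = 256, y_1 = 148, r_1 = 70, x0_2 = 118, y0_2 = 190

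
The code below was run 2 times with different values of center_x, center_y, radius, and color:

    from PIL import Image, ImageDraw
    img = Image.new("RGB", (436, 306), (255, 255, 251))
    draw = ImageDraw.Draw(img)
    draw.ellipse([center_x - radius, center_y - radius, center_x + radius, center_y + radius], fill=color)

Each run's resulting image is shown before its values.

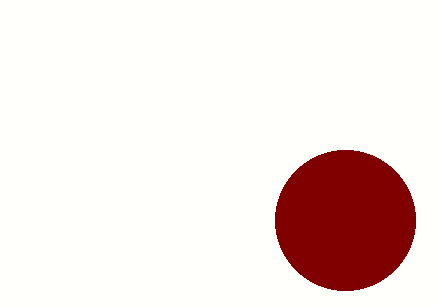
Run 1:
center_x = 345
center_y = 220
radius = 70
color = 'maroon'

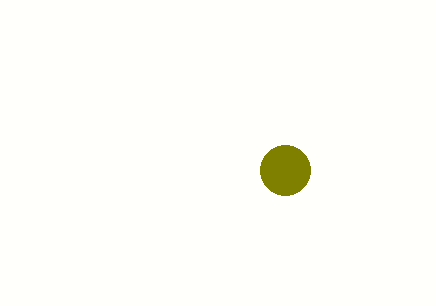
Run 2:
center_x = 285, center_y = 170, radius = 25, color = 'olive'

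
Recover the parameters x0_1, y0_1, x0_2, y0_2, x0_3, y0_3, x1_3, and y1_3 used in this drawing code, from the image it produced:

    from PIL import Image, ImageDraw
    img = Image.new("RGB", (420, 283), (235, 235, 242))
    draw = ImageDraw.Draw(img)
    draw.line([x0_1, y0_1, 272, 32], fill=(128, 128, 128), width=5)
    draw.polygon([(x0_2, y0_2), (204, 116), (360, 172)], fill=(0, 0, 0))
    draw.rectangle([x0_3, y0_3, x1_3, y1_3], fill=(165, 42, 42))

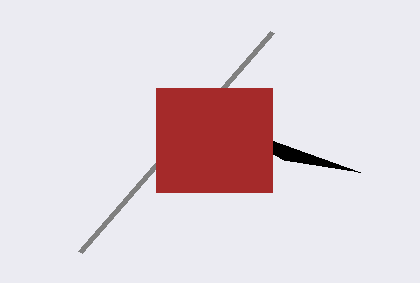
x0_1 = 80
y0_1 = 252
x0_2 = 284
y0_2 = 160
x0_3 = 156
y0_3 = 88
x1_3 = 272
y1_3 = 192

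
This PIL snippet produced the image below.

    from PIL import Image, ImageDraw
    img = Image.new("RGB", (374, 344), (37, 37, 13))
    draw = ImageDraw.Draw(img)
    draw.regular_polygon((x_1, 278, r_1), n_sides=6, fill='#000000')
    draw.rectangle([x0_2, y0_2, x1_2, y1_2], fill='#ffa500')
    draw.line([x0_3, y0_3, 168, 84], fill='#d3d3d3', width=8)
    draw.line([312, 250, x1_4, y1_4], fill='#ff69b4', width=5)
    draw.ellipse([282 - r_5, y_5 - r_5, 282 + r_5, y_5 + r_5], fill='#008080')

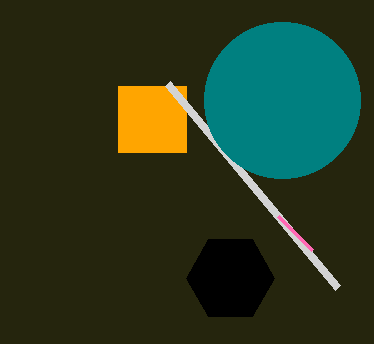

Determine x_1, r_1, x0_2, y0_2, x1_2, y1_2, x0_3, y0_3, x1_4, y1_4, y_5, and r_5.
x_1 = 230; r_1 = 44; x0_2 = 118; y0_2 = 86; x1_2 = 186; y1_2 = 152; x0_3 = 338; y0_3 = 288; x1_4 = 278; y1_4 = 216; y_5 = 100; r_5 = 78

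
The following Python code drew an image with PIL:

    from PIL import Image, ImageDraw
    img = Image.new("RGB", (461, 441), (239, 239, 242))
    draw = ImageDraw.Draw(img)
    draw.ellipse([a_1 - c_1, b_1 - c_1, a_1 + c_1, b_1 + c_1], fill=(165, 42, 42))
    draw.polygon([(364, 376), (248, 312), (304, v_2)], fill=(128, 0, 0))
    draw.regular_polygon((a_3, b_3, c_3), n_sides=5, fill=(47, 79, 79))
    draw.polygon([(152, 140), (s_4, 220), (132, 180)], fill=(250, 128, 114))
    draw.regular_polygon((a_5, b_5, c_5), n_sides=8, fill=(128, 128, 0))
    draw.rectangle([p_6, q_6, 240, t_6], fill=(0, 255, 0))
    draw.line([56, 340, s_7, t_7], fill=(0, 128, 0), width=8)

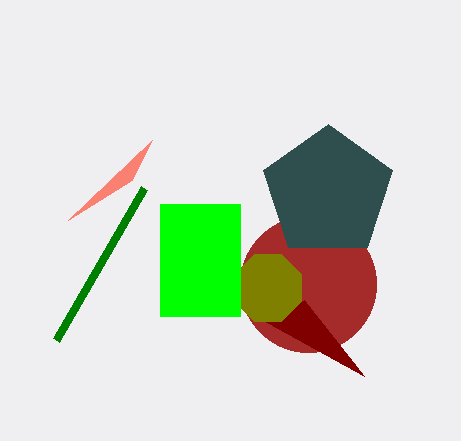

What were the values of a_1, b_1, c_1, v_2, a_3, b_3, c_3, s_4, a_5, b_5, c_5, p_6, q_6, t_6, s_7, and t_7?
a_1 = 308, b_1 = 284, c_1 = 68, v_2 = 300, a_3 = 328, b_3 = 192, c_3 = 68, s_4 = 68, a_5 = 268, b_5 = 288, c_5 = 36, p_6 = 160, q_6 = 204, t_6 = 316, s_7 = 144, t_7 = 188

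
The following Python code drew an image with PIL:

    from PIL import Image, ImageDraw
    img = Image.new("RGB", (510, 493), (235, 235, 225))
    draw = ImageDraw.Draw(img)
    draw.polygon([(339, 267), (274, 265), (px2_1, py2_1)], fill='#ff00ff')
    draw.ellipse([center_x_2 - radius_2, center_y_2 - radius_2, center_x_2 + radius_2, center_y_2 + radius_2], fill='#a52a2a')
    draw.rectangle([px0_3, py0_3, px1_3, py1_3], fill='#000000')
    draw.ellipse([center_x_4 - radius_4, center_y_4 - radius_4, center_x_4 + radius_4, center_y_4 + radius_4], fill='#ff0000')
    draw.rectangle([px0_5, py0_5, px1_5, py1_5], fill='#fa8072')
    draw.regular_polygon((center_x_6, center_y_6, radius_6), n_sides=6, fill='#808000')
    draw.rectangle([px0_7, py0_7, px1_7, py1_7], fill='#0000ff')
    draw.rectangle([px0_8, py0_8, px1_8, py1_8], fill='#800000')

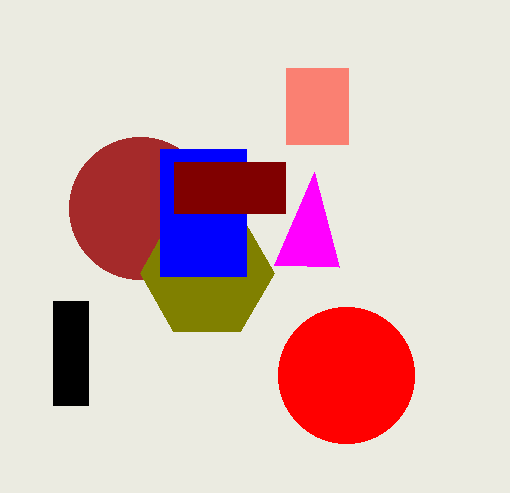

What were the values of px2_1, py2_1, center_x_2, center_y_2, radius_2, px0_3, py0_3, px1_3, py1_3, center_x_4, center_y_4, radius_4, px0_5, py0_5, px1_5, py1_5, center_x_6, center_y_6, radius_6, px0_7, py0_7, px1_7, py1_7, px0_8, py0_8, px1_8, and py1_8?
px2_1 = 314, py2_1 = 172, center_x_2 = 140, center_y_2 = 208, radius_2 = 71, px0_3 = 53, py0_3 = 301, px1_3 = 88, py1_3 = 405, center_x_4 = 346, center_y_4 = 375, radius_4 = 68, px0_5 = 286, py0_5 = 68, px1_5 = 348, py1_5 = 144, center_x_6 = 207, center_y_6 = 273, radius_6 = 67, px0_7 = 160, py0_7 = 149, px1_7 = 246, py1_7 = 276, px0_8 = 174, py0_8 = 162, px1_8 = 285, py1_8 = 213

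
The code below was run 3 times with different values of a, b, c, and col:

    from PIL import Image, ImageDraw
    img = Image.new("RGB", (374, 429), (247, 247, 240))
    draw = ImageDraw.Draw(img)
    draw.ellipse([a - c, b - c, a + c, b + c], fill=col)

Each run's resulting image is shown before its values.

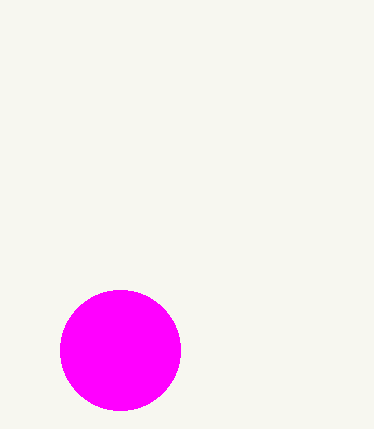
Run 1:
a = 120; b = 350; c = 60; col = 'magenta'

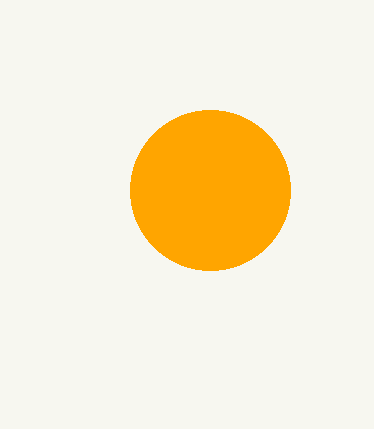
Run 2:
a = 210, b = 190, c = 80, col = 'orange'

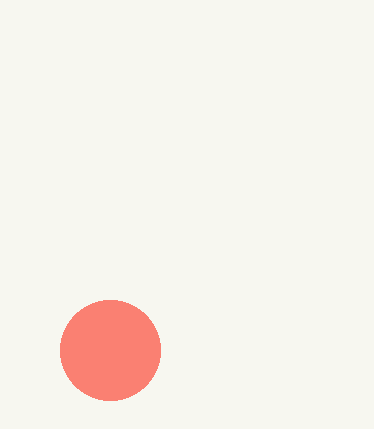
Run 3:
a = 110; b = 350; c = 50; col = 'salmon'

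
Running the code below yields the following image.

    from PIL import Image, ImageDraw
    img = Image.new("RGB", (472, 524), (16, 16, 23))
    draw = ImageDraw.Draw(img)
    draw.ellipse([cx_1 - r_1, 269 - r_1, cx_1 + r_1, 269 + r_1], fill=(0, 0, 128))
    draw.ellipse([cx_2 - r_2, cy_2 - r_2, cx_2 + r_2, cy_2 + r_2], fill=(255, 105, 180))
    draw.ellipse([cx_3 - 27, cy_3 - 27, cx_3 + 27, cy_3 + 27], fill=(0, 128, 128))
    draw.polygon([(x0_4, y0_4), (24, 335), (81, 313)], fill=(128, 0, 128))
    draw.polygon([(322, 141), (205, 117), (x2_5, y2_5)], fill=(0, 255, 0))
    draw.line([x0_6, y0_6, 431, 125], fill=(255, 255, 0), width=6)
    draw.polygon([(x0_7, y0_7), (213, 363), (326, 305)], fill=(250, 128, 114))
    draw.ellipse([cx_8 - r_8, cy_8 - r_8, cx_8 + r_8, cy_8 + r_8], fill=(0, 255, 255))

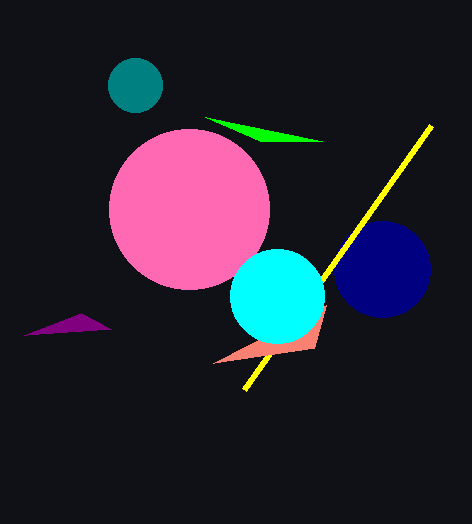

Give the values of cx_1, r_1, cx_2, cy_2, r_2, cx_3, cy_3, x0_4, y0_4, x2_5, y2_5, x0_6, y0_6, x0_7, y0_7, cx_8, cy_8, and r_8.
cx_1 = 382
r_1 = 48
cx_2 = 189
cy_2 = 209
r_2 = 80
cx_3 = 135
cy_3 = 85
x0_4 = 111
y0_4 = 329
x2_5 = 260
y2_5 = 141
x0_6 = 244
y0_6 = 389
x0_7 = 314
y0_7 = 348
cx_8 = 277
cy_8 = 296
r_8 = 47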